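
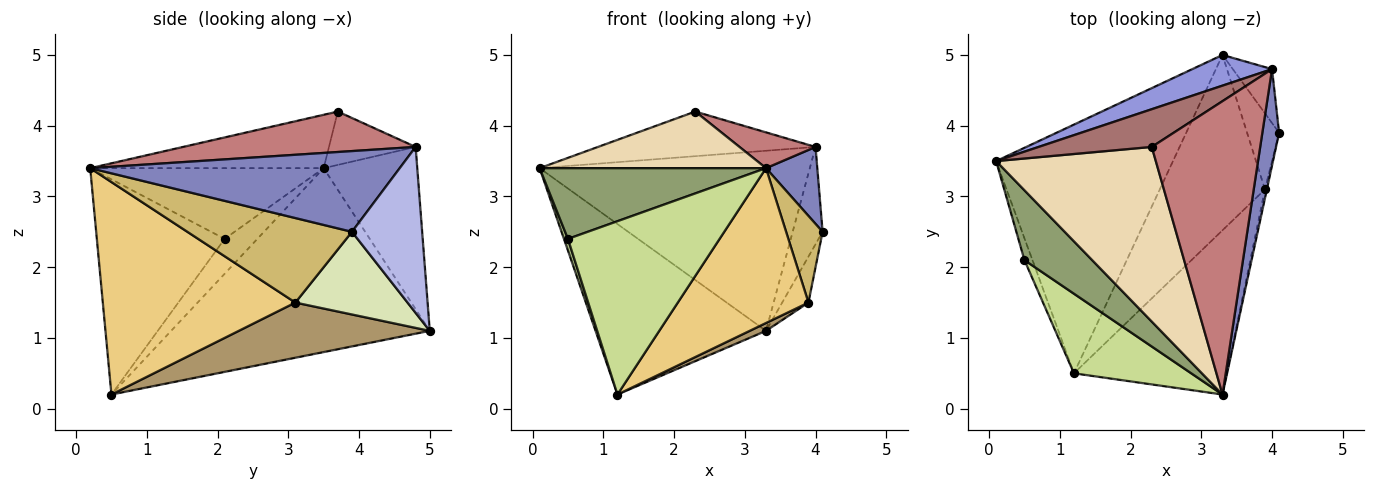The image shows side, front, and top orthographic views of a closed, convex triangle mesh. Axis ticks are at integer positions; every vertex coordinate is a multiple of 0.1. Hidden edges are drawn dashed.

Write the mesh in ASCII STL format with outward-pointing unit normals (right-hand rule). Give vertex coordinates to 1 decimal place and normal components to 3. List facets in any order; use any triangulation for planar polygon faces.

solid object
 facet normal -0.651 0.429 -0.626
  outer loop
   vertex 3.3 5.0 1.1
   vertex 1.2 0.5 0.2
   vertex 0.1 3.5 3.4
  endloop
 endfacet
 facet normal 0.966 -0.160 0.201
  outer loop
   vertex 4.0 4.8 3.7
   vertex 3.3 0.2 3.4
   vertex 4.1 3.9 2.5
  endloop
 endfacet
 facet normal -0.323 0.933 0.159
  outer loop
   vertex 4.0 4.8 3.7
   vertex 3.3 5.0 1.1
   vertex 0.1 3.5 3.4
  endloop
 endfacet
 facet normal 0.899 0.383 -0.213
  outer loop
   vertex 4.0 4.8 3.7
   vertex 4.1 3.9 2.5
   vertex 3.3 5.0 1.1
  endloop
 endfacet
 facet normal -0.592 -0.574 0.566
  outer loop
   vertex 0.5 2.1 2.4
   vertex 3.3 0.2 3.4
   vertex 0.1 3.5 3.4
  endloop
 endfacet
 facet normal -0.968 -0.118 -0.222
  outer loop
   vertex 0.5 2.1 2.4
   vertex 0.1 3.5 3.4
   vertex 1.2 0.5 0.2
  endloop
 endfacet
 facet normal -0.608 -0.722 0.331
  outer loop
   vertex 0.5 2.1 2.4
   vertex 1.2 0.5 0.2
   vertex 3.3 0.2 3.4
  endloop
 endfacet
 facet normal 0.911 0.213 -0.353
  outer loop
   vertex 3.9 3.1 1.5
   vertex 3.3 5.0 1.1
   vertex 4.1 3.9 2.5
  endloop
 endfacet
 facet normal 0.464 -0.040 -0.885
  outer loop
   vertex 3.9 3.1 1.5
   vertex 1.2 0.5 0.2
   vertex 3.3 5.0 1.1
  endloop
 endfacet
 facet normal 0.976 -0.216 -0.022
  outer loop
   vertex 3.9 3.1 1.5
   vertex 4.1 3.9 2.5
   vertex 3.3 0.2 3.4
  endloop
 endfacet
 facet normal 0.711 -0.482 -0.512
  outer loop
   vertex 3.9 3.1 1.5
   vertex 3.3 0.2 3.4
   vertex 1.2 0.5 0.2
  endloop
 endfacet
 facet normal -0.303 -0.294 0.907
  outer loop
   vertex 2.3 3.7 4.2
   vertex 0.1 3.5 3.4
   vertex 3.3 0.2 3.4
  endloop
 endfacet
 facet normal -0.291 0.731 0.618
  outer loop
   vertex 2.3 3.7 4.2
   vertex 4.0 4.8 3.7
   vertex 0.1 3.5 3.4
  endloop
 endfacet
 facet normal 0.347 -0.114 0.931
  outer loop
   vertex 2.3 3.7 4.2
   vertex 3.3 0.2 3.4
   vertex 4.0 4.8 3.7
  endloop
 endfacet
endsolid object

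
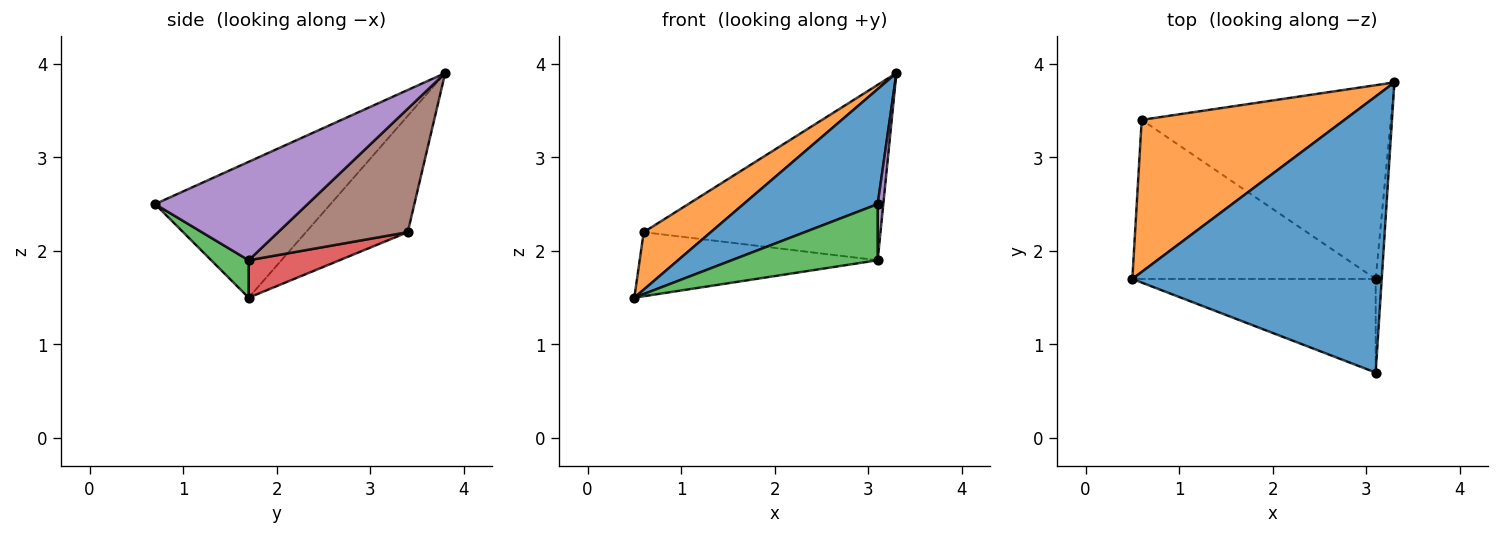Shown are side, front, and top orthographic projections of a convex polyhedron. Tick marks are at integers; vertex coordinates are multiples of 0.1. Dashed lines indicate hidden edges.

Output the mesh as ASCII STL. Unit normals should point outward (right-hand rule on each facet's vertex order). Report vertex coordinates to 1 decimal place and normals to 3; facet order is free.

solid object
 facet normal -0.449 -0.343 0.825
  outer loop
   vertex 3.1 0.7 2.5
   vertex 3.3 3.8 3.9
   vertex 0.5 1.7 1.5
  endloop
 endfacet
 facet normal -0.473 -0.312 0.824
  outer loop
   vertex 0.6 3.4 2.2
   vertex 0.5 1.7 1.5
   vertex 3.3 3.8 3.9
  endloop
 endfacet
 facet normal 0.131 -0.510 -0.850
  outer loop
   vertex 3.1 1.7 1.9
   vertex 3.1 0.7 2.5
   vertex 0.5 1.7 1.5
  endloop
 endfacet
 facet normal 0.141 0.370 -0.918
  outer loop
   vertex 3.1 1.7 1.9
   vertex 0.5 1.7 1.5
   vertex 0.6 3.4 2.2
  endloop
 endfacet
 facet normal 0.997 -0.037 -0.061
  outer loop
   vertex 3.1 1.7 1.9
   vertex 3.3 3.8 3.9
   vertex 3.1 0.7 2.5
  endloop
 endfacet
 facet normal 0.345 0.630 -0.696
  outer loop
   vertex 3.1 1.7 1.9
   vertex 0.6 3.4 2.2
   vertex 3.3 3.8 3.9
  endloop
 endfacet
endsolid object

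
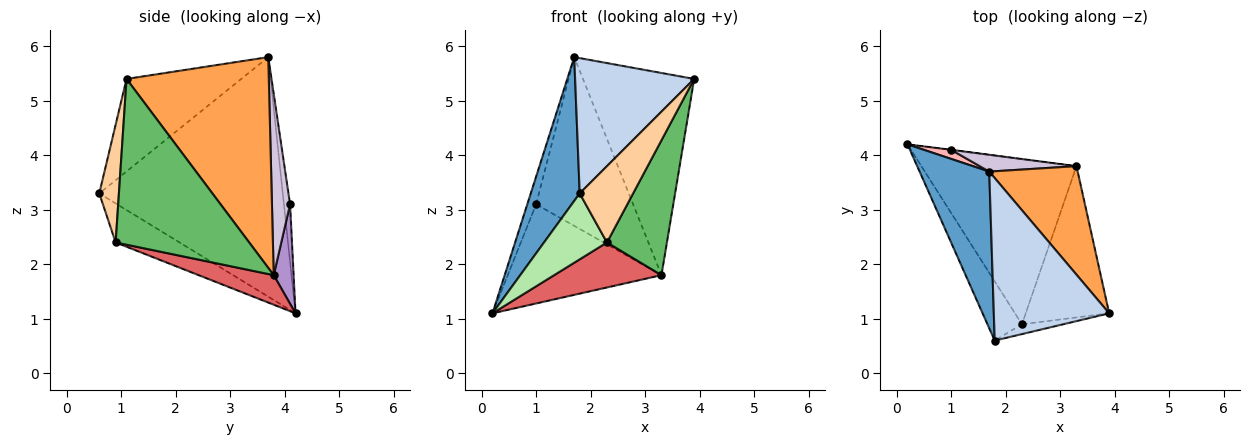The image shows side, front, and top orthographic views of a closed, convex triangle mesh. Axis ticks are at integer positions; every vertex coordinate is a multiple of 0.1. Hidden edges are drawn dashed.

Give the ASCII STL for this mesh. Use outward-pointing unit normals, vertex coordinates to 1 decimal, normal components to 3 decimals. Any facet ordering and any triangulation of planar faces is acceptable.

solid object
 facet normal -0.930 -0.248 0.270
  outer loop
   vertex 1.7 3.7 5.8
   vertex 0.2 4.2 1.1
   vertex 1.8 0.6 3.3
  endloop
 endfacet
 facet normal -0.525 -0.545 0.654
  outer loop
   vertex 1.7 3.7 5.8
   vertex 1.8 0.6 3.3
   vertex 3.9 1.1 5.4
  endloop
 endfacet
 facet normal 0.748 0.585 0.314
  outer loop
   vertex 3.3 3.8 1.8
   vertex 1.7 3.7 5.8
   vertex 3.9 1.1 5.4
  endloop
 endfacet
 facet normal 0.342 -0.932 -0.120
  outer loop
   vertex 2.3 0.9 2.4
   vertex 3.9 1.1 5.4
   vertex 1.8 0.6 3.3
  endloop
 endfacet
 facet normal 0.829 -0.372 -0.417
  outer loop
   vertex 2.3 0.9 2.4
   vertex 3.3 3.8 1.8
   vertex 3.9 1.1 5.4
  endloop
 endfacet
 facet normal -0.603 -0.594 -0.533
  outer loop
   vertex 2.3 0.9 2.4
   vertex 1.8 0.6 3.3
   vertex 0.2 4.2 1.1
  endloop
 endfacet
 facet normal 0.181 -0.259 -0.949
  outer loop
   vertex 2.3 0.9 2.4
   vertex 0.2 4.2 1.1
   vertex 3.3 3.8 1.8
  endloop
 endfacet
 facet normal -0.552 0.792 0.261
  outer loop
   vertex 1.0 4.1 3.1
   vertex 0.2 4.2 1.1
   vertex 1.7 3.7 5.8
  endloop
 endfacet
 facet normal 0.128 0.992 -0.002
  outer loop
   vertex 1.0 4.1 3.1
   vertex 3.3 3.8 1.8
   vertex 0.2 4.2 1.1
  endloop
 endfacet
 facet normal 0.183 0.978 0.098
  outer loop
   vertex 1.0 4.1 3.1
   vertex 1.7 3.7 5.8
   vertex 3.3 3.8 1.8
  endloop
 endfacet
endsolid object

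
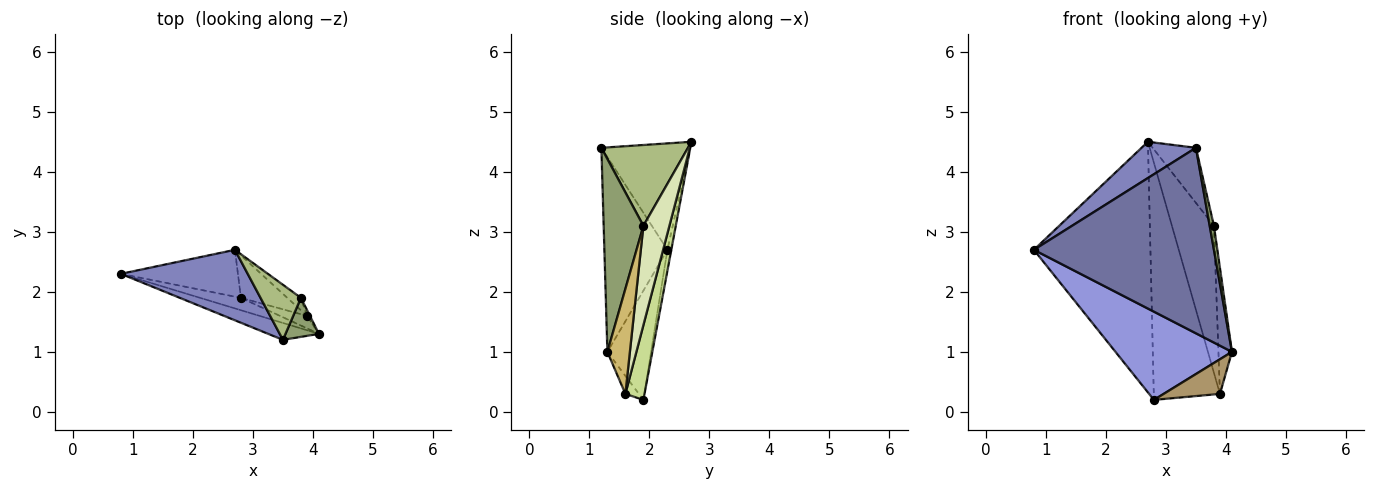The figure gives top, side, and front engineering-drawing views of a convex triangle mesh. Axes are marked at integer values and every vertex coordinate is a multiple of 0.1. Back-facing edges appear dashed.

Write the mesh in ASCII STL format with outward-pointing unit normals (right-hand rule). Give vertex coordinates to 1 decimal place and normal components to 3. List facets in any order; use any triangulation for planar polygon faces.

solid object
 facet normal -0.329 -0.940 -0.086
  outer loop
   vertex 3.5 1.2 4.4
   vertex 0.8 2.3 2.7
   vertex 4.1 1.3 1.0
  endloop
 endfacet
 facet normal -0.598 -0.366 0.713
  outer loop
   vertex 3.5 1.2 4.4
   vertex 2.7 2.7 4.5
   vertex 0.8 2.3 2.7
  endloop
 endfacet
 facet normal -0.348 -0.928 -0.130
  outer loop
   vertex 2.8 1.9 0.2
   vertex 4.1 1.3 1.0
   vertex 0.8 2.3 2.7
  endloop
 endfacet
 facet normal -0.033 0.982 -0.184
  outer loop
   vertex 2.8 1.9 0.2
   vertex 0.8 2.3 2.7
   vertex 2.7 2.7 4.5
  endloop
 endfacet
 facet normal 0.980 -0.105 0.170
  outer loop
   vertex 3.8 1.9 3.1
   vertex 3.5 1.2 4.4
   vertex 4.1 1.3 1.0
  endloop
 endfacet
 facet normal 0.816 0.408 0.408
  outer loop
   vertex 3.8 1.9 3.1
   vertex 2.7 2.7 4.5
   vertex 3.5 1.2 4.4
  endloop
 endfacet
 facet normal 0.274 0.947 -0.170
  outer loop
   vertex 3.9 1.6 0.3
   vertex 2.8 1.9 0.2
   vertex 2.7 2.7 4.5
  endloop
 endfacet
 facet normal 0.525 0.848 -0.072
  outer loop
   vertex 3.9 1.6 0.3
   vertex 2.7 2.7 4.5
   vertex 3.8 1.9 3.1
  endloop
 endfacet
 facet normal -0.220 -0.918 -0.330
  outer loop
   vertex 3.9 1.6 0.3
   vertex 4.1 1.3 1.0
   vertex 2.8 1.9 0.2
  endloop
 endfacet
 facet normal 0.857 0.514 -0.024
  outer loop
   vertex 3.9 1.6 0.3
   vertex 3.8 1.9 3.1
   vertex 4.1 1.3 1.0
  endloop
 endfacet
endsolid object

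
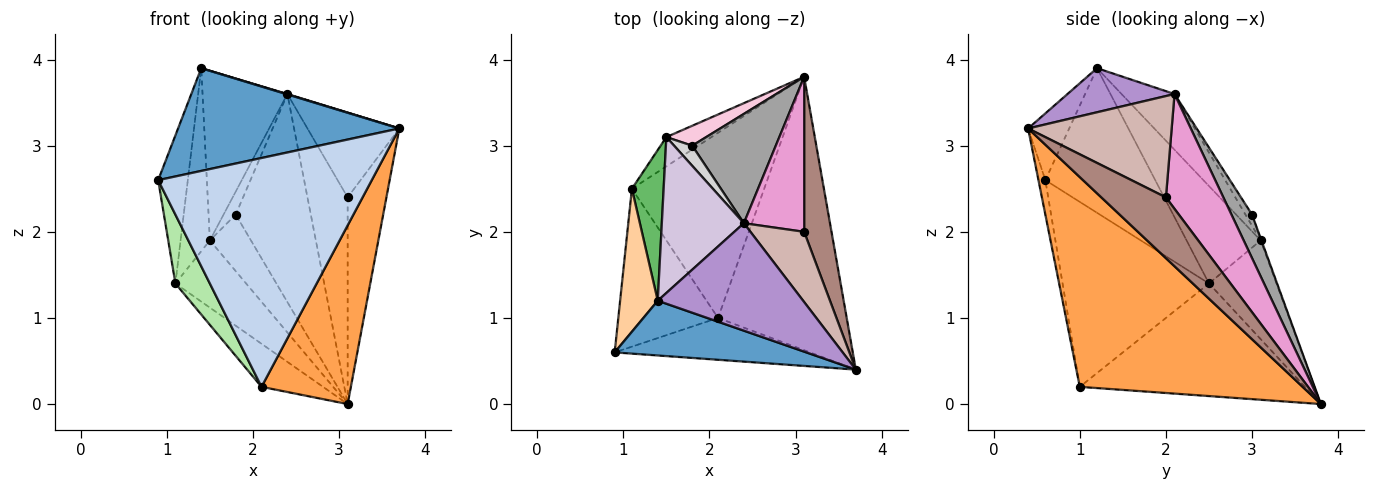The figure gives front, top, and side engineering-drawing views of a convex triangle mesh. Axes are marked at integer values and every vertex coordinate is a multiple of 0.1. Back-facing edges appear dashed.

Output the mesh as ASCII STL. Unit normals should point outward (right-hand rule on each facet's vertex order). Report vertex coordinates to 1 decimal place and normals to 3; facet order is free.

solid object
 facet normal -0.162 -0.871 0.464
  outer loop
   vertex 1.4 1.2 3.9
   vertex 0.9 0.6 2.6
   vertex 3.7 0.4 3.2
  endloop
 endfacet
 facet normal -0.032 -0.983 -0.180
  outer loop
   vertex 2.1 1.0 0.2
   vertex 3.7 0.4 3.2
   vertex 0.9 0.6 2.6
  endloop
 endfacet
 facet normal 0.807 -0.323 -0.495
  outer loop
   vertex 2.1 1.0 0.2
   vertex 3.1 3.8 0.0
   vertex 3.7 0.4 3.2
  endloop
 endfacet
 facet normal -0.936 0.252 0.244
  outer loop
   vertex 1.1 2.5 1.4
   vertex 0.9 0.6 2.6
   vertex 1.4 1.2 3.9
  endloop
 endfacet
 facet normal -0.890 0.352 0.290
  outer loop
   vertex 1.1 2.5 1.4
   vertex 1.4 1.2 3.9
   vertex 1.5 3.1 1.9
  endloop
 endfacet
 facet normal -0.862 -0.203 -0.465
  outer loop
   vertex 1.1 2.5 1.4
   vertex 2.1 1.0 0.2
   vertex 0.9 0.6 2.6
  endloop
 endfacet
 facet normal -0.638 0.174 -0.750
  outer loop
   vertex 1.1 2.5 1.4
   vertex 3.1 3.8 0.0
   vertex 2.1 1.0 0.2
  endloop
 endfacet
 facet normal -0.659 0.690 -0.301
  outer loop
   vertex 1.1 2.5 1.4
   vertex 1.5 3.1 1.9
   vertex 3.1 3.8 0.0
  endloop
 endfacet
 facet normal 0.290 -0.003 0.957
  outer loop
   vertex 2.4 2.1 3.6
   vertex 1.4 1.2 3.9
   vertex 3.7 0.4 3.2
  endloop
 endfacet
 facet normal -0.418 0.669 0.615
  outer loop
   vertex 2.4 2.1 3.6
   vertex 1.5 3.1 1.9
   vertex 1.4 1.2 3.9
  endloop
 endfacet
 facet normal 0.800 0.480 0.360
  outer loop
   vertex 3.1 2.0 2.4
   vertex 3.7 0.4 3.2
   vertex 3.1 3.8 0.0
  endloop
 endfacet
 facet normal 0.769 0.492 0.408
  outer loop
   vertex 3.1 2.0 2.4
   vertex 2.4 2.1 3.6
   vertex 3.7 0.4 3.2
  endloop
 endfacet
 facet normal 0.753 0.527 0.395
  outer loop
   vertex 3.1 2.0 2.4
   vertex 3.1 3.8 0.0
   vertex 2.4 2.1 3.6
  endloop
 endfacet
 facet normal -0.018 0.943 0.332
  outer loop
   vertex 1.8 3.0 2.2
   vertex 3.1 3.8 0.0
   vertex 1.5 3.1 1.9
  endloop
 endfacet
 facet normal 0.236 0.860 0.452
  outer loop
   vertex 1.8 3.0 2.2
   vertex 2.4 2.1 3.6
   vertex 3.1 3.8 0.0
  endloop
 endfacet
 facet normal -0.377 0.697 0.610
  outer loop
   vertex 1.8 3.0 2.2
   vertex 1.5 3.1 1.9
   vertex 2.4 2.1 3.6
  endloop
 endfacet
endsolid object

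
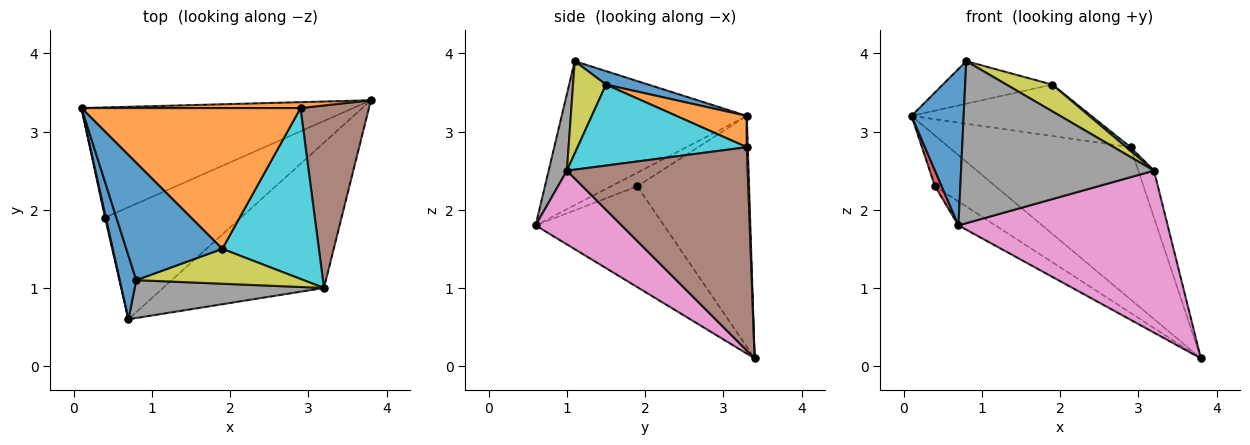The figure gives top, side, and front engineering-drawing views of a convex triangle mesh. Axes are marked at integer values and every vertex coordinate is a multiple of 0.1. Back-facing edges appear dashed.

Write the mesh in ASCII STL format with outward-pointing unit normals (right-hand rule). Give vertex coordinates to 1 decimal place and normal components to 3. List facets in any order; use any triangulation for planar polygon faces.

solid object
 facet normal -0.957 -0.270 0.110
  outer loop
   vertex 0.8 1.1 3.9
   vertex 0.1 3.3 3.2
   vertex 0.7 0.6 1.8
  endloop
 endfacet
 facet normal 0.006 0.999 0.039
  outer loop
   vertex 2.9 3.3 2.8
   vertex 3.8 3.4 0.1
   vertex 0.1 3.3 3.2
  endloop
 endfacet
 facet normal -0.611 0.331 -0.719
  outer loop
   vertex 0.4 1.9 2.3
   vertex 0.1 3.3 3.2
   vertex 3.8 3.4 0.1
  endloop
 endfacet
 facet normal -0.967 -0.247 0.062
  outer loop
   vertex 0.4 1.9 2.3
   vertex 0.7 0.6 1.8
   vertex 0.1 3.3 3.2
  endloop
 endfacet
 facet normal -0.587 0.169 -0.792
  outer loop
   vertex 0.4 1.9 2.3
   vertex 3.8 3.4 0.1
   vertex 0.7 0.6 1.8
  endloop
 endfacet
 facet normal 0.945 0.082 0.318
  outer loop
   vertex 3.2 1.0 2.5
   vertex 3.8 3.4 0.1
   vertex 2.9 3.3 2.8
  endloop
 endfacet
 facet normal 0.293 -0.712 -0.639
  outer loop
   vertex 3.2 1.0 2.5
   vertex 0.7 0.6 1.8
   vertex 3.8 3.4 0.1
  endloop
 endfacet
 facet normal 0.092 -0.970 0.227
  outer loop
   vertex 3.2 1.0 2.5
   vertex 0.8 1.1 3.9
   vertex 0.7 0.6 1.8
  endloop
 endfacet
 facet normal 0.401 -0.557 0.727
  outer loop
   vertex 1.9 1.5 3.6
   vertex 0.8 1.1 3.9
   vertex 3.2 1.0 2.5
  endloop
 endfacet
 facet normal 0.642 -0.016 0.766
  outer loop
   vertex 1.9 1.5 3.6
   vertex 3.2 1.0 2.5
   vertex 2.9 3.3 2.8
  endloop
 endfacet
 facet normal 0.131 0.338 0.932
  outer loop
   vertex 1.9 1.5 3.6
   vertex 0.1 3.3 3.2
   vertex 0.8 1.1 3.9
  endloop
 endfacet
 facet normal 0.133 0.340 0.931
  outer loop
   vertex 1.9 1.5 3.6
   vertex 2.9 3.3 2.8
   vertex 0.1 3.3 3.2
  endloop
 endfacet
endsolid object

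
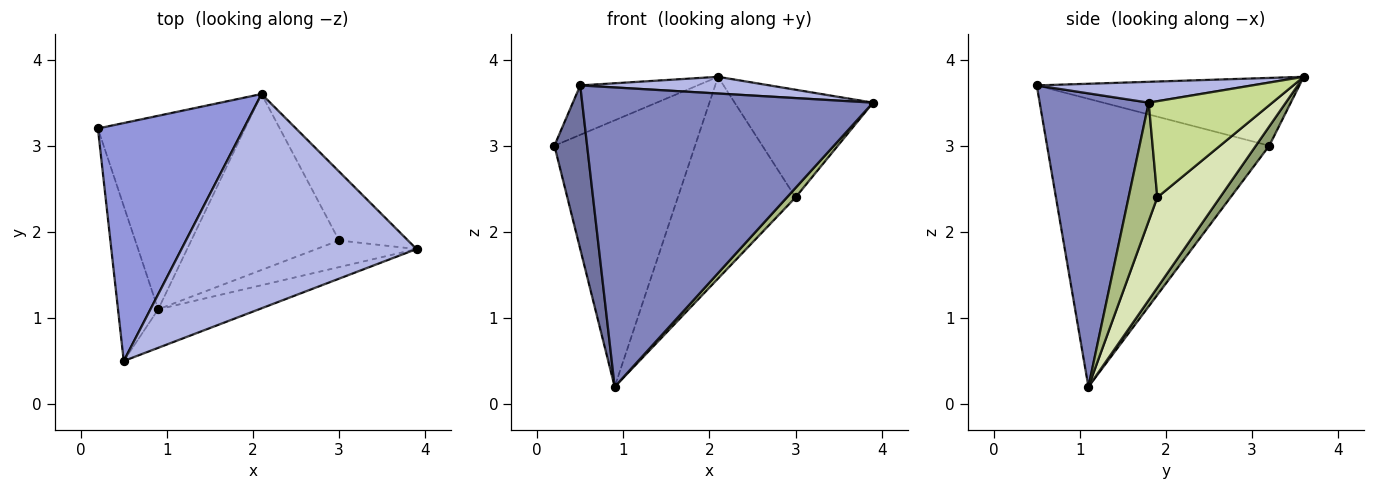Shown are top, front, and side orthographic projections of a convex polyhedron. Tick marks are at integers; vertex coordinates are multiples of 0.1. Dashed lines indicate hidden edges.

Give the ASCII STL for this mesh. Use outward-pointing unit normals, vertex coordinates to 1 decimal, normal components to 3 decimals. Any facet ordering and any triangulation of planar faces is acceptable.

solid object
 facet normal -0.980 -0.144 -0.137
  outer loop
   vertex 0.9 1.1 0.2
   vertex 0.5 0.5 3.7
   vertex 0.2 3.2 3.0
  endloop
 endfacet
 facet normal 0.348 -0.930 -0.120
  outer loop
   vertex 0.9 1.1 0.2
   vertex 3.9 1.8 3.5
   vertex 0.5 0.5 3.7
  endloop
 endfacet
 facet normal -0.414 0.185 0.891
  outer loop
   vertex 2.1 3.6 3.8
   vertex 0.2 3.2 3.0
   vertex 0.5 0.5 3.7
  endloop
 endfacet
 facet normal 0.088 -0.077 0.993
  outer loop
   vertex 2.1 3.6 3.8
   vertex 0.5 0.5 3.7
   vertex 3.9 1.8 3.5
  endloop
 endfacet
 facet normal 0.077 0.807 -0.586
  outer loop
   vertex 2.1 3.6 3.8
   vertex 0.9 1.1 0.2
   vertex 0.2 3.2 3.0
  endloop
 endfacet
 facet normal 0.744 -0.223 -0.629
  outer loop
   vertex 3.0 1.9 2.4
   vertex 3.9 1.8 3.5
   vertex 0.9 1.1 0.2
  endloop
 endfacet
 facet normal 0.601 0.673 -0.431
  outer loop
   vertex 3.0 1.9 2.4
   vertex 2.1 3.6 3.8
   vertex 3.9 1.8 3.5
  endloop
 endfacet
 facet normal 0.372 0.699 -0.610
  outer loop
   vertex 3.0 1.9 2.4
   vertex 0.9 1.1 0.2
   vertex 2.1 3.6 3.8
  endloop
 endfacet
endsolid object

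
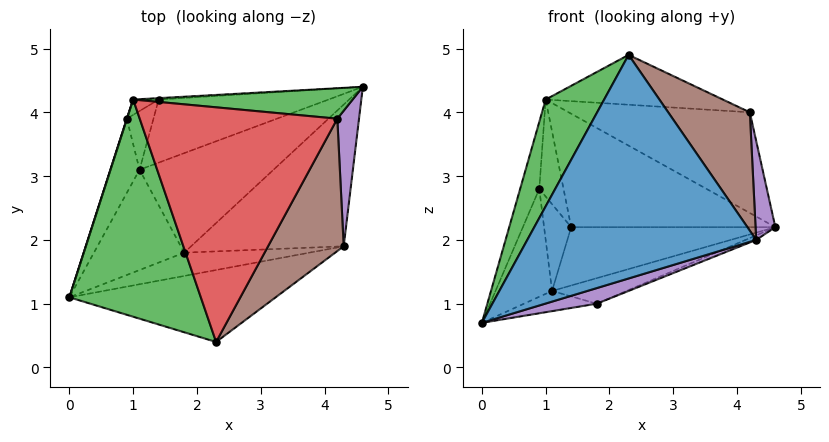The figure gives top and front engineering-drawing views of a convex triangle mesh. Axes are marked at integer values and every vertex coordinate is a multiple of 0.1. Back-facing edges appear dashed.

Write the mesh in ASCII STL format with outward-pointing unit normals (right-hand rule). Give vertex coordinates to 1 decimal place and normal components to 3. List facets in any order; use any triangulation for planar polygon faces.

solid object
 facet normal 0.260 -0.919 -0.296
  outer loop
   vertex 4.3 1.9 2.0
   vertex 2.3 0.4 4.9
   vertex 0.0 1.1 0.7
  endloop
 endfacet
 facet normal -0.042 0.678 -0.733
  outer loop
   vertex 1.1 3.1 1.2
   vertex 1.4 4.2 2.2
   vertex 4.6 4.4 2.2
  endloop
 endfacet
 facet normal -0.871 -0.217 0.441
  outer loop
   vertex 1.0 4.2 4.2
   vertex 0.0 1.1 0.7
   vertex 2.3 0.4 4.9
  endloop
 endfacet
 facet normal -0.062 0.998 -0.012
  outer loop
   vertex 1.0 4.2 4.2
   vertex 4.6 4.4 2.2
   vertex 1.4 4.2 2.2
  endloop
 endfacet
 facet normal 0.334 -0.524 -0.783
  outer loop
   vertex 1.8 1.8 1.0
   vertex 4.3 1.9 2.0
   vertex 0.0 1.1 0.7
  endloop
 endfacet
 facet normal 0.370 0.030 -0.928
  outer loop
   vertex 1.8 1.8 1.0
   vertex 4.6 4.4 2.2
   vertex 4.3 1.9 2.0
  endloop
 endfacet
 facet normal 0.086 0.197 -0.977
  outer loop
   vertex 1.8 1.8 1.0
   vertex 0.0 1.1 0.7
   vertex 1.1 3.1 1.2
  endloop
 endfacet
 facet normal 0.181 0.244 -0.953
  outer loop
   vertex 1.8 1.8 1.0
   vertex 1.1 3.1 1.2
   vertex 4.6 4.4 2.2
  endloop
 endfacet
 facet normal -0.953 0.304 0.003
  outer loop
   vertex 0.9 3.9 2.8
   vertex 0.0 1.1 0.7
   vertex 1.0 4.2 4.2
  endloop
 endfacet
 facet normal -0.615 0.779 -0.123
  outer loop
   vertex 0.9 3.9 2.8
   vertex 1.0 4.2 4.2
   vertex 1.4 4.2 2.2
  endloop
 endfacet
 facet normal -0.778 0.517 -0.356
  outer loop
   vertex 0.9 3.9 2.8
   vertex 1.1 3.1 1.2
   vertex 0.0 1.1 0.7
  endloop
 endfacet
 facet normal -0.760 0.538 -0.364
  outer loop
   vertex 0.9 3.9 2.8
   vertex 1.4 4.2 2.2
   vertex 1.1 3.1 1.2
  endloop
 endfacet
 facet normal 0.107 0.952 0.288
  outer loop
   vertex 4.2 3.9 4.0
   vertex 4.6 4.4 2.2
   vertex 1.0 4.2 4.2
  endloop
 endfacet
 facet normal 0.080 0.207 0.975
  outer loop
   vertex 4.2 3.9 4.0
   vertex 1.0 4.2 4.2
   vertex 2.3 0.4 4.9
  endloop
 endfacet
 facet normal 0.975 -0.131 0.180
  outer loop
   vertex 4.2 3.9 4.0
   vertex 4.3 1.9 2.0
   vertex 4.6 4.4 2.2
  endloop
 endfacet
 facet normal 0.845 -0.356 0.399
  outer loop
   vertex 4.2 3.9 4.0
   vertex 2.3 0.4 4.9
   vertex 4.3 1.9 2.0
  endloop
 endfacet
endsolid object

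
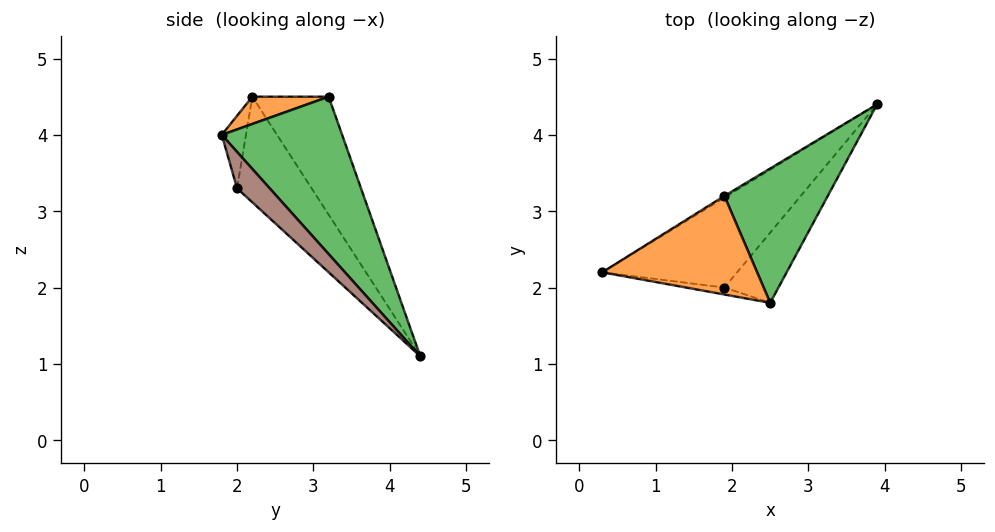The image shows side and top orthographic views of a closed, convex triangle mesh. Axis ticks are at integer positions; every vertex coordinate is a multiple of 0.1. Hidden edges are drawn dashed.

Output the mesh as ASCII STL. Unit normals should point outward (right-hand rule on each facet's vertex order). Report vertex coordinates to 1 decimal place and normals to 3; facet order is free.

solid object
 facet normal -0.530 0.848 -0.012
  outer loop
   vertex 1.9 3.2 4.5
   vertex 3.9 4.4 1.1
   vertex 0.3 2.2 4.5
  endloop
 endfacet
 facet normal 0.167 -0.267 0.949
  outer loop
   vertex 1.9 3.2 4.5
   vertex 0.3 2.2 4.5
   vertex 2.5 1.8 4.0
  endloop
 endfacet
 facet normal 0.825 0.160 0.542
  outer loop
   vertex 1.9 3.2 4.5
   vertex 2.5 1.8 4.0
   vertex 3.9 4.4 1.1
  endloop
 endfacet
 facet normal -0.604 -0.204 -0.771
  outer loop
   vertex 1.9 2.0 3.3
   vertex 0.3 2.2 4.5
   vertex 3.9 4.4 1.1
  endloop
 endfacet
 facet normal -0.201 -0.974 -0.106
  outer loop
   vertex 1.9 2.0 3.3
   vertex 2.5 1.8 4.0
   vertex 0.3 2.2 4.5
  endloop
 endfacet
 facet normal 0.353 -0.775 -0.524
  outer loop
   vertex 1.9 2.0 3.3
   vertex 3.9 4.4 1.1
   vertex 2.5 1.8 4.0
  endloop
 endfacet
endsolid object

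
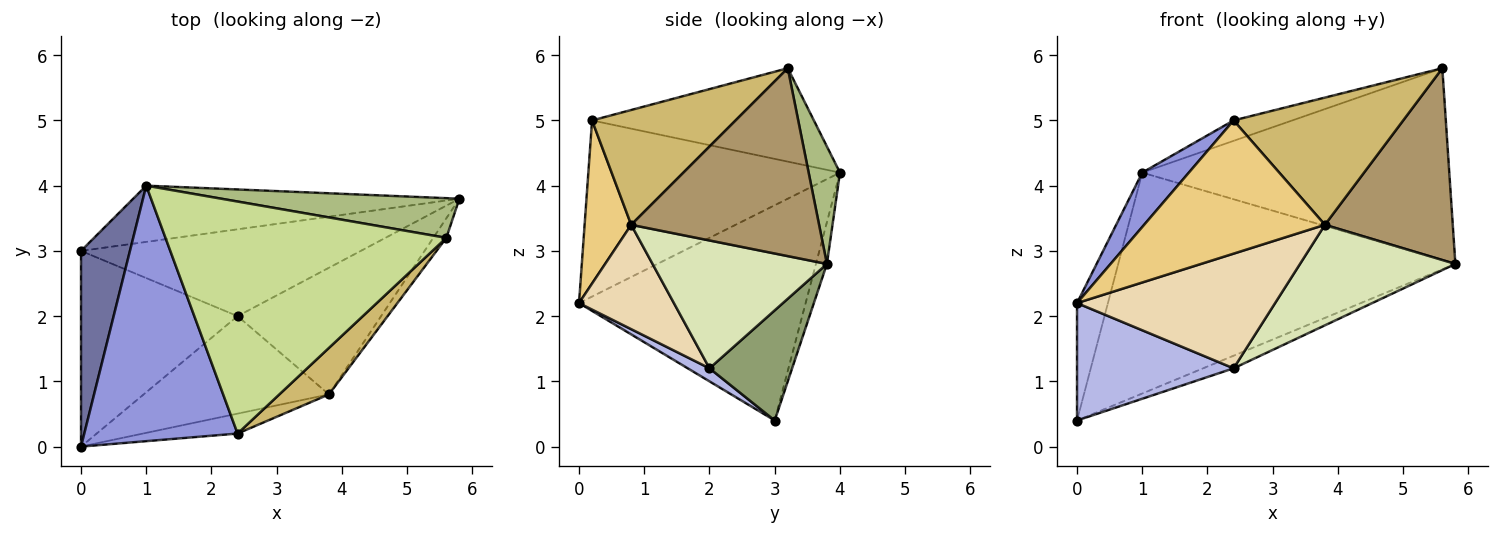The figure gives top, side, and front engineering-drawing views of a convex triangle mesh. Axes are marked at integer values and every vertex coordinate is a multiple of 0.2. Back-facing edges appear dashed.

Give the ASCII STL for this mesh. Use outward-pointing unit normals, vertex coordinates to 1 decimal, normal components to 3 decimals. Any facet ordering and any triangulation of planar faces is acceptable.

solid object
 facet normal -0.967 0.132 0.220
  outer loop
   vertex 0.0 3.0 0.4
   vertex 0.0 0.0 2.2
   vertex 1.0 4.0 4.2
  endloop
 endfacet
 facet normal -0.032 0.969 -0.247
  outer loop
   vertex 0.0 3.0 0.4
   vertex 1.0 4.0 4.2
   vertex 5.8 3.8 2.8
  endloop
 endfacet
 facet normal -0.747 -0.138 0.650
  outer loop
   vertex 2.4 0.2 5.0
   vertex 1.0 4.0 4.2
   vertex 0.0 0.0 2.2
  endloop
 endfacet
 facet normal 0.071 -0.513 -0.855
  outer loop
   vertex 2.4 2.0 1.2
   vertex 0.0 0.0 2.2
   vertex 0.0 3.0 0.4
  endloop
 endfacet
 facet normal 0.363 0.134 -0.922
  outer loop
   vertex 2.4 2.0 1.2
   vertex 0.0 3.0 0.4
   vertex 5.8 3.8 2.8
  endloop
 endfacet
 facet normal 0.099 0.974 0.202
  outer loop
   vertex 5.6 3.2 5.8
   vertex 5.8 3.8 2.8
   vertex 1.0 4.0 4.2
  endloop
 endfacet
 facet normal -0.314 0.083 0.946
  outer loop
   vertex 5.6 3.2 5.8
   vertex 1.0 4.0 4.2
   vertex 2.4 0.2 5.0
  endloop
 endfacet
 facet normal 0.572 -0.510 -0.642
  outer loop
   vertex 3.8 0.8 3.4
   vertex 2.4 2.0 1.2
   vertex 5.8 3.8 2.8
  endloop
 endfacet
 facet normal 0.825 -0.562 -0.057
  outer loop
   vertex 3.8 0.8 3.4
   vertex 5.8 3.8 2.8
   vertex 5.6 3.2 5.8
  endloop
 endfacet
 facet normal 0.622 -0.735 0.269
  outer loop
   vertex 3.8 0.8 3.4
   vertex 5.6 3.2 5.8
   vertex 2.4 0.2 5.0
  endloop
 endfacet
 facet normal 0.247 -0.958 -0.143
  outer loop
   vertex 3.8 0.8 3.4
   vertex 2.4 0.2 5.0
   vertex 0.0 0.0 2.2
  endloop
 endfacet
 facet normal 0.343 -0.716 -0.609
  outer loop
   vertex 3.8 0.8 3.4
   vertex 0.0 0.0 2.2
   vertex 2.4 2.0 1.2
  endloop
 endfacet
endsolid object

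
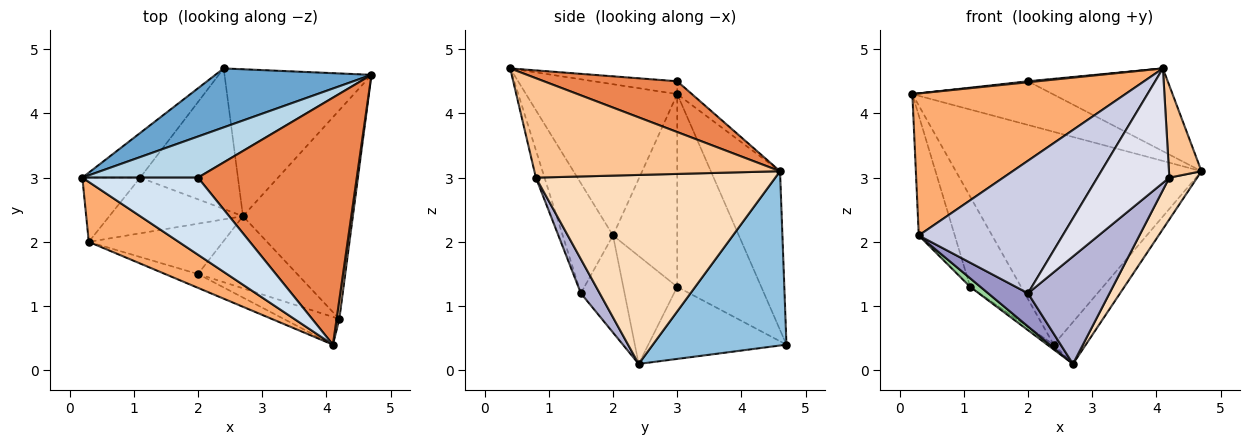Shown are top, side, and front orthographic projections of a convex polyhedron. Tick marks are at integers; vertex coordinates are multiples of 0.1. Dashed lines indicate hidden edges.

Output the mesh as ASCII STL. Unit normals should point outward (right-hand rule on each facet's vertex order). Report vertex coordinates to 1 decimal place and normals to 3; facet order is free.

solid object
 facet normal -0.262 0.930 0.258
  outer loop
   vertex 2.4 4.7 0.4
   vertex 0.2 3.0 4.3
   vertex 4.7 4.6 3.1
  endloop
 endfacet
 facet normal 0.752 0.181 -0.634
  outer loop
   vertex 2.4 4.7 0.4
   vertex 4.7 4.6 3.1
   vertex 2.7 2.4 0.1
  endloop
 endfacet
 facet normal -0.076 0.726 0.683
  outer loop
   vertex 2.0 3.0 4.5
   vertex 4.7 4.6 3.1
   vertex 0.2 3.0 4.3
  endloop
 endfacet
 facet normal -0.110 -0.013 0.994
  outer loop
   vertex 2.0 3.0 4.5
   vertex 0.2 3.0 4.3
   vertex 4.1 0.4 4.7
  endloop
 endfacet
 facet normal 0.290 0.304 0.907
  outer loop
   vertex 2.0 3.0 4.5
   vertex 4.1 0.4 4.7
   vertex 4.7 4.6 3.1
  endloop
 endfacet
 facet normal -0.547 -0.771 0.326
  outer loop
   vertex 0.3 2.0 2.1
   vertex 4.1 0.4 4.7
   vertex 0.2 3.0 4.3
  endloop
 endfacet
 facet normal 0.991 -0.131 0.027
  outer loop
   vertex 4.2 0.8 3.0
   vertex 4.7 4.6 3.1
   vertex 4.1 0.4 4.7
  endloop
 endfacet
 facet normal 0.860 -0.100 -0.500
  outer loop
   vertex 4.2 0.8 3.0
   vertex 2.7 2.4 0.1
   vertex 4.7 4.6 3.1
  endloop
 endfacet
 facet normal -0.593 0.028 -0.805
  outer loop
   vertex 1.1 3.0 1.3
   vertex 2.4 4.7 0.4
   vertex 2.7 2.4 0.1
  endloop
 endfacet
 facet normal -0.624 -0.119 -0.772
  outer loop
   vertex 1.1 3.0 1.3
   vertex 2.7 2.4 0.1
   vertex 0.3 2.0 2.1
  endloop
 endfacet
 facet normal -0.828 0.502 -0.249
  outer loop
   vertex 1.1 3.0 1.3
   vertex 0.2 3.0 4.3
   vertex 2.4 4.7 0.4
  endloop
 endfacet
 facet normal -0.844 0.473 -0.253
  outer loop
   vertex 1.1 3.0 1.3
   vertex 0.3 2.0 2.1
   vertex 0.2 3.0 4.3
  endloop
 endfacet
 facet normal -0.517 -0.471 -0.715
  outer loop
   vertex 2.0 1.5 1.2
   vertex 0.3 2.0 2.1
   vertex 2.7 2.4 0.1
  endloop
 endfacet
 facet normal 0.188 -0.815 -0.547
  outer loop
   vertex 2.0 1.5 1.2
   vertex 2.7 2.4 0.1
   vertex 4.2 0.8 3.0
  endloop
 endfacet
 facet normal -0.328 -0.939 -0.098
  outer loop
   vertex 2.0 1.5 1.2
   vertex 4.1 0.4 4.7
   vertex 0.3 2.0 2.1
  endloop
 endfacet
 facet normal -0.116 -0.965 -0.234
  outer loop
   vertex 2.0 1.5 1.2
   vertex 4.2 0.8 3.0
   vertex 4.1 0.4 4.7
  endloop
 endfacet
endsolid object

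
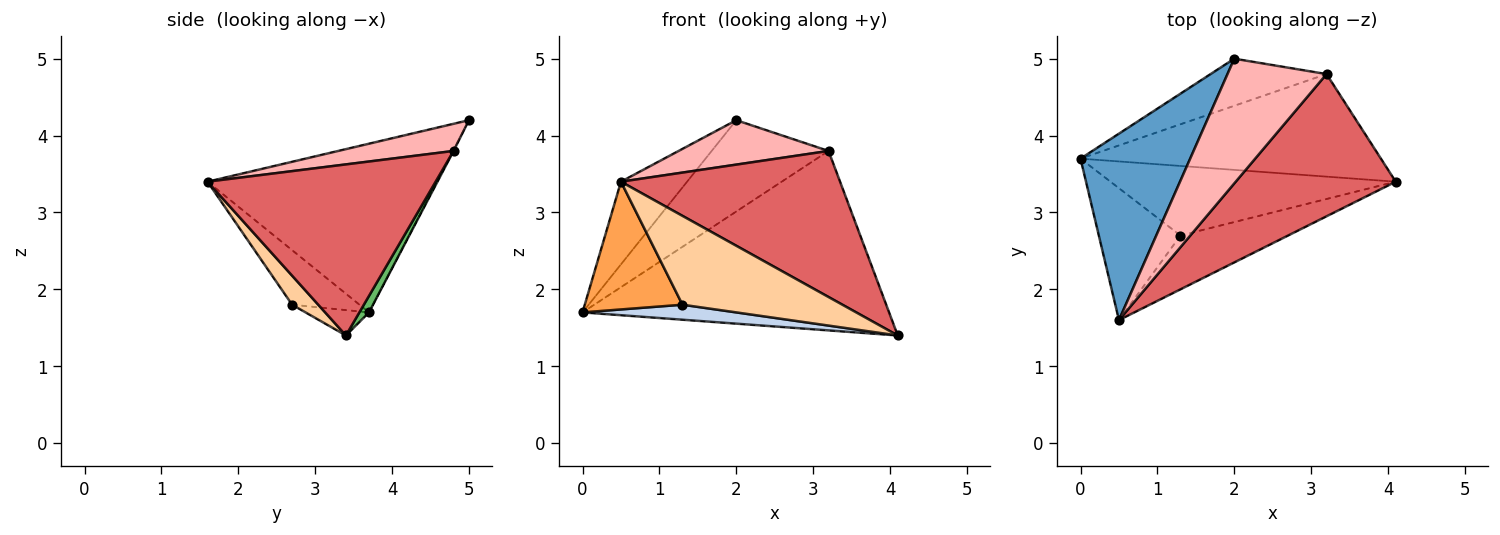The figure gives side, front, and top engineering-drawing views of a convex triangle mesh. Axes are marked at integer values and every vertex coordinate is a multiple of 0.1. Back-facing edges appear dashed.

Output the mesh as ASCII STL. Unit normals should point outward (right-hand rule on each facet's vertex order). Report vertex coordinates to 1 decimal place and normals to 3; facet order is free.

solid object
 facet normal -0.815 0.235 0.530
  outer loop
   vertex 2.0 5.0 4.2
   vertex 0.0 3.7 1.7
   vertex 0.5 1.6 3.4
  endloop
 endfacet
 facet normal -0.087 -0.210 -0.974
  outer loop
   vertex 1.3 2.7 1.8
   vertex 0.0 3.7 1.7
   vertex 4.1 3.4 1.4
  endloop
 endfacet
 facet normal -0.433 -0.627 -0.648
  outer loop
   vertex 1.3 2.7 1.8
   vertex 0.5 1.6 3.4
   vertex 0.0 3.7 1.7
  endloop
 endfacet
 facet normal 0.138 -0.847 -0.513
  outer loop
   vertex 1.3 2.7 1.8
   vertex 4.1 3.4 1.4
   vertex 0.5 1.6 3.4
  endloop
 endfacet
 facet normal 0.027 0.868 -0.496
  outer loop
   vertex 3.2 4.8 3.8
   vertex 4.1 3.4 1.4
   vertex 0.0 3.7 1.7
  endloop
 endfacet
 facet normal -0.005 0.889 -0.458
  outer loop
   vertex 3.2 4.8 3.8
   vertex 0.0 3.7 1.7
   vertex 2.0 5.0 4.2
  endloop
 endfacet
 facet normal 0.598 -0.574 0.559
  outer loop
   vertex 3.2 4.8 3.8
   vertex 0.5 1.6 3.4
   vertex 4.1 3.4 1.4
  endloop
 endfacet
 facet normal 0.250 -0.325 0.912
  outer loop
   vertex 3.2 4.8 3.8
   vertex 2.0 5.0 4.2
   vertex 0.5 1.6 3.4
  endloop
 endfacet
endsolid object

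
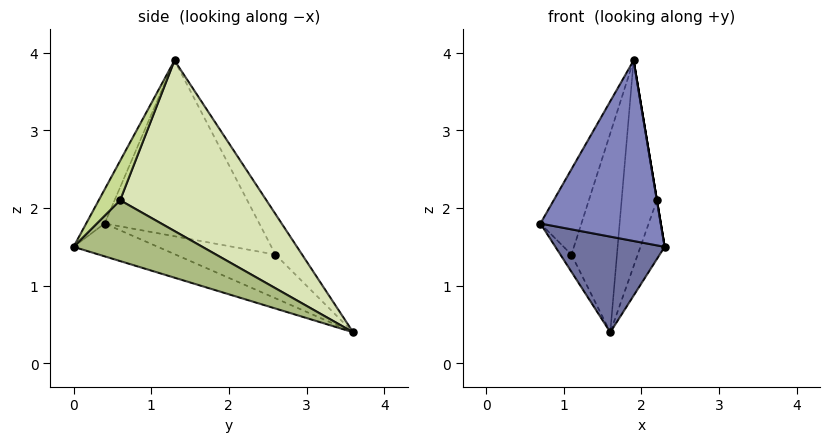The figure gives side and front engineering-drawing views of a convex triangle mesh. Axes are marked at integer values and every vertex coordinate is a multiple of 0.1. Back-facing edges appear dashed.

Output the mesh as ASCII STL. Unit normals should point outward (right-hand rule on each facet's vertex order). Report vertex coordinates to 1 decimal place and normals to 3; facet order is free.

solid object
 facet normal -0.253 -0.327 -0.911
  outer loop
   vertex 1.6 3.6 0.4
   vertex 2.3 0.0 1.5
   vertex 0.7 0.4 1.8
  endloop
 endfacet
 facet normal -0.135 -0.880 0.454
  outer loop
   vertex 1.9 1.3 3.9
   vertex 0.7 0.4 1.8
   vertex 2.3 0.0 1.5
  endloop
 endfacet
 facet normal -0.927 0.103 -0.361
  outer loop
   vertex 1.1 2.6 1.4
   vertex 1.6 3.6 0.4
   vertex 0.7 0.4 1.8
  endloop
 endfacet
 facet normal -0.884 0.234 0.405
  outer loop
   vertex 1.1 2.6 1.4
   vertex 0.7 0.4 1.8
   vertex 1.9 1.3 3.9
  endloop
 endfacet
 facet normal -0.431 0.737 0.521
  outer loop
   vertex 1.1 2.6 1.4
   vertex 1.9 1.3 3.9
   vertex 1.6 3.6 0.4
  endloop
 endfacet
 facet normal 0.983 0.185 -0.021
  outer loop
   vertex 2.2 0.6 2.1
   vertex 2.3 0.0 1.5
   vertex 1.6 3.6 0.4
  endloop
 endfacet
 facet normal 0.986 0.000 0.164
  outer loop
   vertex 2.2 0.6 2.1
   vertex 1.9 1.3 3.9
   vertex 2.3 0.0 1.5
  endloop
 endfacet
 facet normal 0.970 0.234 0.071
  outer loop
   vertex 2.2 0.6 2.1
   vertex 1.6 3.6 0.4
   vertex 1.9 1.3 3.9
  endloop
 endfacet
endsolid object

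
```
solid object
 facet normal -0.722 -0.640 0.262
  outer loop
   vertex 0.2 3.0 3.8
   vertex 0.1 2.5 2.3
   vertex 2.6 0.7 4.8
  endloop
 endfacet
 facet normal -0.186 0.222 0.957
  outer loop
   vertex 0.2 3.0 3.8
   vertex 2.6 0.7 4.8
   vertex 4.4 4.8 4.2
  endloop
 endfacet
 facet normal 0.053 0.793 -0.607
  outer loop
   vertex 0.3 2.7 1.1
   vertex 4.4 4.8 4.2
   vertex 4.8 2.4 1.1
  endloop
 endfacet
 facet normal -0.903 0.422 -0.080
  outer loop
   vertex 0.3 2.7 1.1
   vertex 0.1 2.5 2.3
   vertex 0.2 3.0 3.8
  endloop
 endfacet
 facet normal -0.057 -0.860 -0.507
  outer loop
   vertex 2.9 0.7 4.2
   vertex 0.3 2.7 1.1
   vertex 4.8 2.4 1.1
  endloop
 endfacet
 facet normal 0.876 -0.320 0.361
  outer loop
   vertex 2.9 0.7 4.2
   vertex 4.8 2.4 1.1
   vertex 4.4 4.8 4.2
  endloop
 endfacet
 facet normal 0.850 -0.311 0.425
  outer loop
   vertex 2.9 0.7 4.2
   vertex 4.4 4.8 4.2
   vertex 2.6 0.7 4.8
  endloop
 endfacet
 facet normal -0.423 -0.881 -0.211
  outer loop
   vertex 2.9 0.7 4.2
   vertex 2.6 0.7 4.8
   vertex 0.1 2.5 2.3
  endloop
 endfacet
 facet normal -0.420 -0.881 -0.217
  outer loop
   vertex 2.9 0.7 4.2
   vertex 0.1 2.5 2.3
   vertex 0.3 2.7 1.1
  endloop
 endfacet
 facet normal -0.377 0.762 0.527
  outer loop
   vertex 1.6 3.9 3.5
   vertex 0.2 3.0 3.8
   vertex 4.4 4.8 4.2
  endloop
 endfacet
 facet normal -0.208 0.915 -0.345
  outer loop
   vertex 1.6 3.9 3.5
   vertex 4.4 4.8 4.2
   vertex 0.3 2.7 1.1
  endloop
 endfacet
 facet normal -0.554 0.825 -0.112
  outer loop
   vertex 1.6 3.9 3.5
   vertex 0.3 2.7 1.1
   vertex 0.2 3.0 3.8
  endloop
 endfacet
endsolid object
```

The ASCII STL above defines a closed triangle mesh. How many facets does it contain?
12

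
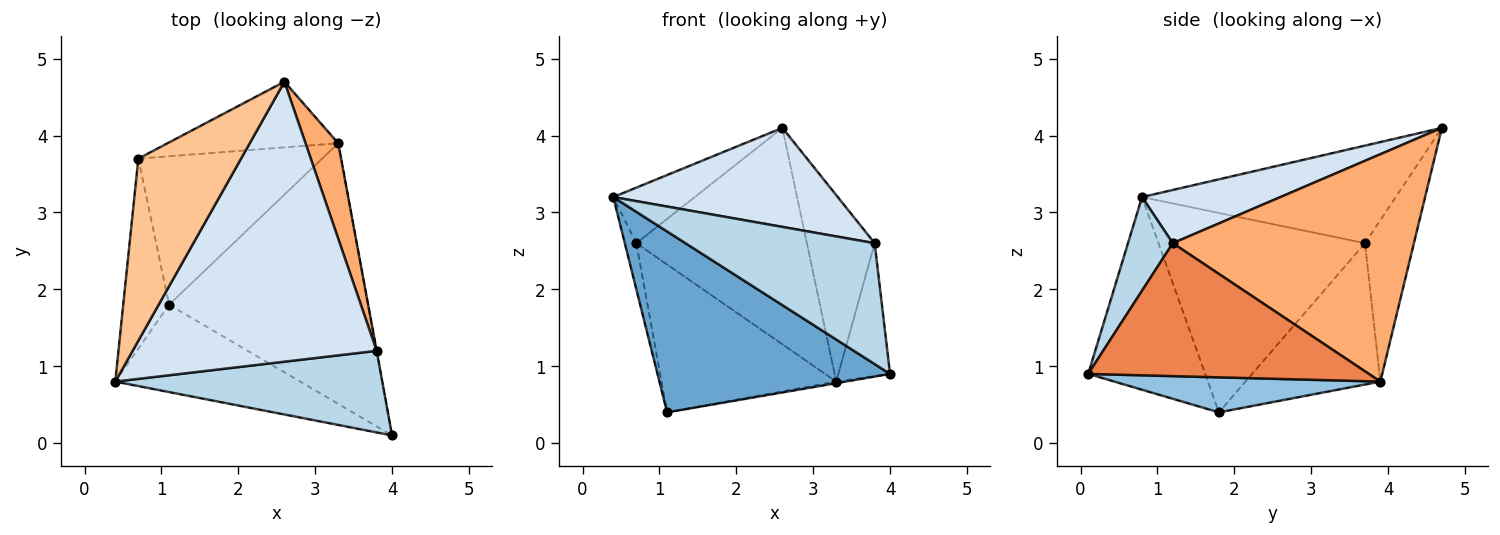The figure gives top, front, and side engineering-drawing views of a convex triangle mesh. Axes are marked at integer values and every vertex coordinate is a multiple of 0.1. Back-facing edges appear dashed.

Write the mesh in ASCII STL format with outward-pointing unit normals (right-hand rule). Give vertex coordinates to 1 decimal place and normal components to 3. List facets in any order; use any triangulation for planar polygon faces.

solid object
 facet normal -0.413 -0.820 -0.396
  outer loop
   vertex 1.1 1.8 0.4
   vertex 4.0 0.1 0.9
   vertex 0.4 0.8 3.2
  endloop
 endfacet
 facet normal 0.173 0.006 -0.985
  outer loop
   vertex 3.3 3.9 0.8
   vertex 4.0 0.1 0.9
   vertex 1.1 1.8 0.4
  endloop
 endfacet
 facet normal 0.193 -0.813 0.549
  outer loop
   vertex 3.8 1.2 2.6
   vertex 0.4 0.8 3.2
   vertex 4.0 0.1 0.9
  endloop
 endfacet
 facet normal 0.201 -0.327 0.923
  outer loop
   vertex 3.8 1.2 2.6
   vertex 2.6 4.7 4.1
   vertex 0.4 0.8 3.2
  endloop
 endfacet
 facet normal 0.983 0.181 -0.001
  outer loop
   vertex 3.8 1.2 2.6
   vertex 4.0 0.1 0.9
   vertex 3.3 3.9 0.8
  endloop
 endfacet
 facet normal 0.954 0.268 0.137
  outer loop
   vertex 3.8 1.2 2.6
   vertex 3.3 3.9 0.8
   vertex 2.6 4.7 4.1
  endloop
 endfacet
 facet normal -0.673 0.216 0.708
  outer loop
   vertex 0.7 3.7 2.6
   vertex 0.4 0.8 3.2
   vertex 2.6 4.7 4.1
  endloop
 endfacet
 facet normal -0.973 0.054 -0.224
  outer loop
   vertex 0.7 3.7 2.6
   vertex 1.1 1.8 0.4
   vertex 0.4 0.8 3.2
  endloop
 endfacet
 facet normal -0.265 0.923 -0.280
  outer loop
   vertex 0.7 3.7 2.6
   vertex 2.6 4.7 4.1
   vertex 3.3 3.9 0.8
  endloop
 endfacet
 facet normal -0.478 0.620 -0.622
  outer loop
   vertex 0.7 3.7 2.6
   vertex 3.3 3.9 0.8
   vertex 1.1 1.8 0.4
  endloop
 endfacet
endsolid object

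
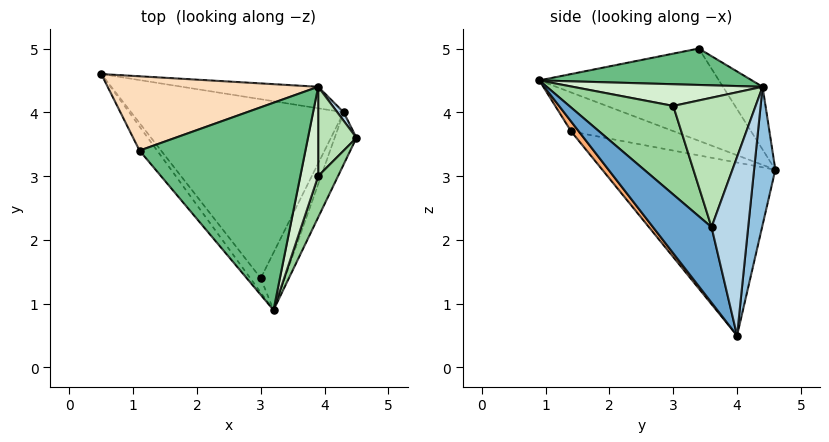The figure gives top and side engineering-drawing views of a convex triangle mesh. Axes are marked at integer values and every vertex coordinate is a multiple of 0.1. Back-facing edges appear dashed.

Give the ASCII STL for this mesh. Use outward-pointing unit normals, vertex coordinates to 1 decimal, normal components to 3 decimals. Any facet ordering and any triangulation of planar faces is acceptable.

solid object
 facet normal 0.787 -0.573 -0.227
  outer loop
   vertex 4.3 4.0 0.5
   vertex 4.5 3.6 2.2
   vertex 3.2 0.9 4.5
  endloop
 endfacet
 facet normal 0.094 0.991 -0.092
  outer loop
   vertex 3.9 4.4 4.4
   vertex 4.3 4.0 0.5
   vertex 0.5 4.6 3.1
  endloop
 endfacet
 facet normal 0.837 0.546 0.030
  outer loop
   vertex 3.9 4.4 4.4
   vertex 4.5 3.6 2.2
   vertex 4.3 4.0 0.5
  endloop
 endfacet
 facet normal -0.753 -0.626 -0.203
  outer loop
   vertex 3.0 1.4 3.7
   vertex 3.2 0.9 4.5
   vertex 0.5 4.6 3.1
  endloop
 endfacet
 facet normal -0.532 -0.538 -0.654
  outer loop
   vertex 3.0 1.4 3.7
   vertex 0.5 4.6 3.1
   vertex 4.3 4.0 0.5
  endloop
 endfacet
 facet normal 0.228 -0.799 -0.556
  outer loop
   vertex 3.0 1.4 3.7
   vertex 4.3 4.0 0.5
   vertex 3.2 0.9 4.5
  endloop
 endfacet
 facet normal -0.772 -0.619 -0.147
  outer loop
   vertex 1.1 3.4 5.0
   vertex 0.5 4.6 3.1
   vertex 3.2 0.9 4.5
  endloop
 endfacet
 facet normal -0.168 0.809 0.564
  outer loop
   vertex 1.1 3.4 5.0
   vertex 3.9 4.4 4.4
   vertex 0.5 4.6 3.1
  endloop
 endfacet
 facet normal 0.215 -0.015 0.977
  outer loop
   vertex 1.1 3.4 5.0
   vertex 3.2 0.9 4.5
   vertex 3.9 4.4 4.4
  endloop
 endfacet
 facet normal 0.939 -0.273 0.210
  outer loop
   vertex 3.9 3.0 4.1
   vertex 3.2 0.9 4.5
   vertex 4.5 3.6 2.2
  endloop
 endfacet
 facet normal 0.957 -0.061 0.283
  outer loop
   vertex 3.9 3.0 4.1
   vertex 4.5 3.6 2.2
   vertex 3.9 4.4 4.4
  endloop
 endfacet
 facet normal 0.765 -0.135 0.630
  outer loop
   vertex 3.9 3.0 4.1
   vertex 3.9 4.4 4.4
   vertex 3.2 0.9 4.5
  endloop
 endfacet
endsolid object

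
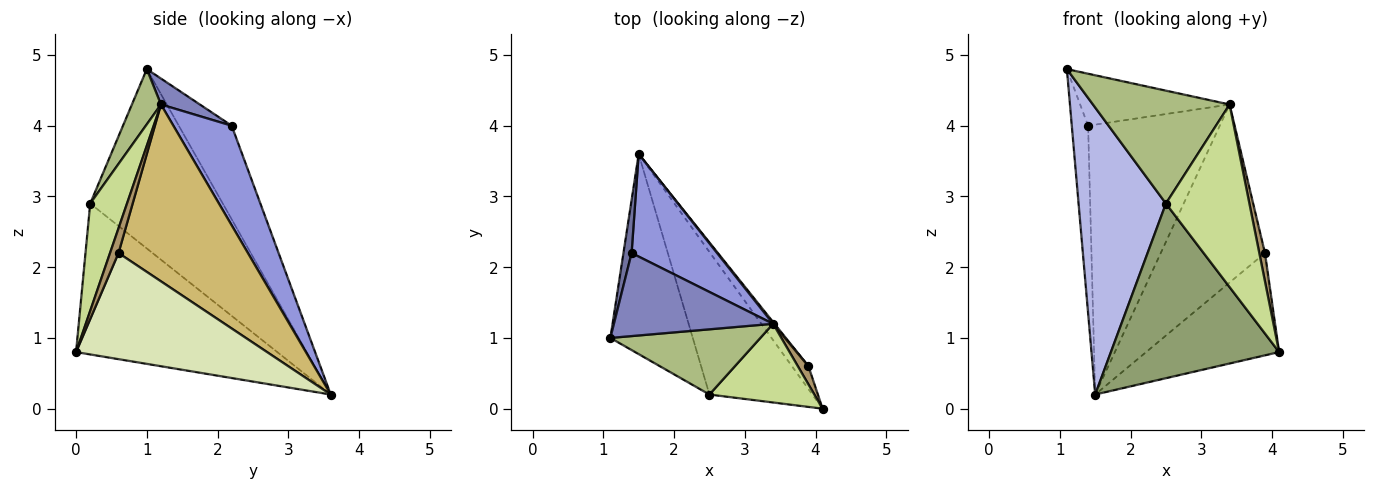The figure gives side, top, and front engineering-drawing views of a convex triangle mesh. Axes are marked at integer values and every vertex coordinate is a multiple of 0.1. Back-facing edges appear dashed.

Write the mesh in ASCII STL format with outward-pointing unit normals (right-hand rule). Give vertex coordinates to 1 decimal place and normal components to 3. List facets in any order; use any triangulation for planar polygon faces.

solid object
 facet normal -0.952 0.293 0.083
  outer loop
   vertex 1.4 2.2 4.0
   vertex 1.5 3.6 0.2
   vertex 1.1 1.0 4.8
  endloop
 endfacet
 facet normal 0.137 0.526 0.840
  outer loop
   vertex 1.4 2.2 4.0
   vertex 1.1 1.0 4.8
   vertex 3.4 1.2 4.3
  endloop
 endfacet
 facet normal 0.383 0.864 0.328
  outer loop
   vertex 1.4 2.2 4.0
   vertex 3.4 1.2 4.3
   vertex 1.5 3.6 0.2
  endloop
 endfacet
 facet normal -0.780 -0.514 -0.358
  outer loop
   vertex 2.5 0.2 2.9
   vertex 1.1 1.0 4.8
   vertex 1.5 3.6 0.2
  endloop
 endfacet
 facet normal -0.680 -0.568 -0.464
  outer loop
   vertex 2.5 0.2 2.9
   vertex 1.5 3.6 0.2
   vertex 4.1 0.0 0.8
  endloop
 endfacet
 facet normal 0.181 -0.852 0.492
  outer loop
   vertex 2.5 0.2 2.9
   vertex 3.4 1.2 4.3
   vertex 1.1 1.0 4.8
  endloop
 endfacet
 facet normal 0.375 -0.851 0.367
  outer loop
   vertex 2.5 0.2 2.9
   vertex 4.1 0.0 0.8
   vertex 3.4 1.2 4.3
  endloop
 endfacet
 facet normal 0.814 0.567 -0.127
  outer loop
   vertex 3.9 0.6 2.2
   vertex 4.1 0.0 0.8
   vertex 1.5 3.6 0.2
  endloop
 endfacet
 facet normal 0.784 -0.522 0.336
  outer loop
   vertex 3.9 0.6 2.2
   vertex 3.4 1.2 4.3
   vertex 4.1 0.0 0.8
  endloop
 endfacet
 facet normal 0.779 0.627 0.006
  outer loop
   vertex 3.9 0.6 2.2
   vertex 1.5 3.6 0.2
   vertex 3.4 1.2 4.3
  endloop
 endfacet
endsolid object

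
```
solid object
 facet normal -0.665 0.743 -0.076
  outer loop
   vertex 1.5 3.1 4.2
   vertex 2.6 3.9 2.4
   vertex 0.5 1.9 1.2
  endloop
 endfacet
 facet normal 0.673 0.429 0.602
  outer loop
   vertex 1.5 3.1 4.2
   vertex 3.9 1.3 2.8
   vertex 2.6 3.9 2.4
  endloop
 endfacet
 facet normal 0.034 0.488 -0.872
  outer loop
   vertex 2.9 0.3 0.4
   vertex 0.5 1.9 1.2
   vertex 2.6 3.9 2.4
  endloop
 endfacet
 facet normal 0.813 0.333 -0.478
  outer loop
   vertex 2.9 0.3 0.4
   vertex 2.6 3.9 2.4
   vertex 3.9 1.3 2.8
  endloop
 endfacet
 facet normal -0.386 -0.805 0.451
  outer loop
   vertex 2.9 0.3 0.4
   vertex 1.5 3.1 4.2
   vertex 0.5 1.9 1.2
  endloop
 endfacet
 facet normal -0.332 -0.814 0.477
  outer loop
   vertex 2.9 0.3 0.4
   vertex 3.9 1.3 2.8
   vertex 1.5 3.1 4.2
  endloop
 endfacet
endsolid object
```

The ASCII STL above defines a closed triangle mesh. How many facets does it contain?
6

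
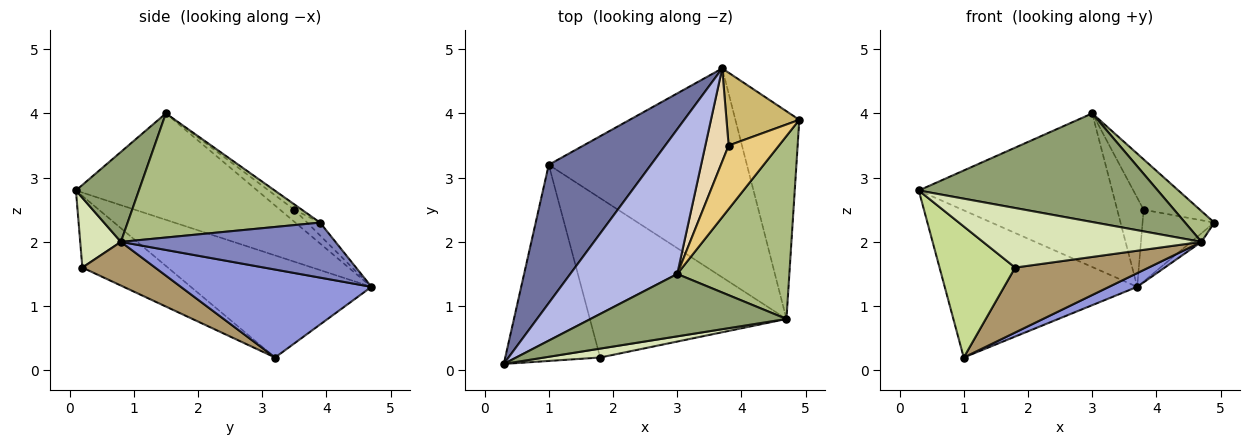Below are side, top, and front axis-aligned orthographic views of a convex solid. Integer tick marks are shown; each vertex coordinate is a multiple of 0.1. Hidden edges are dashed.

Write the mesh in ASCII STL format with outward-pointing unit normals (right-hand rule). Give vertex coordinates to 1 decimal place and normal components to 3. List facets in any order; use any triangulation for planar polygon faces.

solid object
 facet normal -0.564 0.602 0.565
  outer loop
   vertex 3.7 4.7 1.3
   vertex 1.0 3.2 0.2
   vertex 0.3 0.1 2.8
  endloop
 endfacet
 facet normal 0.652 0.031 -0.758
  outer loop
   vertex 4.7 0.8 2.0
   vertex 3.7 4.7 1.3
   vertex 4.9 3.9 2.3
  endloop
 endfacet
 facet normal 0.405 -0.060 -0.912
  outer loop
   vertex 4.7 0.8 2.0
   vertex 1.0 3.2 0.2
   vertex 3.7 4.7 1.3
  endloop
 endfacet
 facet normal -0.564 0.601 0.566
  outer loop
   vertex 3.0 1.5 4.0
   vertex 3.7 4.7 1.3
   vertex 0.3 0.1 2.8
  endloop
 endfacet
 facet normal 0.223 -0.846 0.485
  outer loop
   vertex 3.0 1.5 4.0
   vertex 0.3 0.1 2.8
   vertex 4.7 0.8 2.0
  endloop
 endfacet
 facet normal 0.737 -0.112 0.666
  outer loop
   vertex 3.0 1.5 4.0
   vertex 4.7 0.8 2.0
   vertex 4.9 3.9 2.3
  endloop
 endfacet
 facet normal -0.532 -0.470 -0.704
  outer loop
   vertex 1.8 0.2 1.6
   vertex 0.3 0.1 2.8
   vertex 1.0 3.2 0.2
  endloop
 endfacet
 facet normal 0.181 -0.973 0.145
  outer loop
   vertex 1.8 0.2 1.6
   vertex 4.7 0.8 2.0
   vertex 0.3 0.1 2.8
  endloop
 endfacet
 facet normal 0.202 -0.370 -0.907
  outer loop
   vertex 1.8 0.2 1.6
   vertex 1.0 3.2 0.2
   vertex 4.7 0.8 2.0
  endloop
 endfacet
 facet normal -0.125 0.696 0.707
  outer loop
   vertex 3.8 3.5 2.5
   vertex 4.9 3.9 2.3
   vertex 3.7 4.7 1.3
  endloop
 endfacet
 facet normal -0.083 0.619 0.781
  outer loop
   vertex 3.8 3.5 2.5
   vertex 3.0 1.5 4.0
   vertex 4.9 3.9 2.3
  endloop
 endfacet
 facet normal -0.350 0.648 0.677
  outer loop
   vertex 3.8 3.5 2.5
   vertex 3.7 4.7 1.3
   vertex 3.0 1.5 4.0
  endloop
 endfacet
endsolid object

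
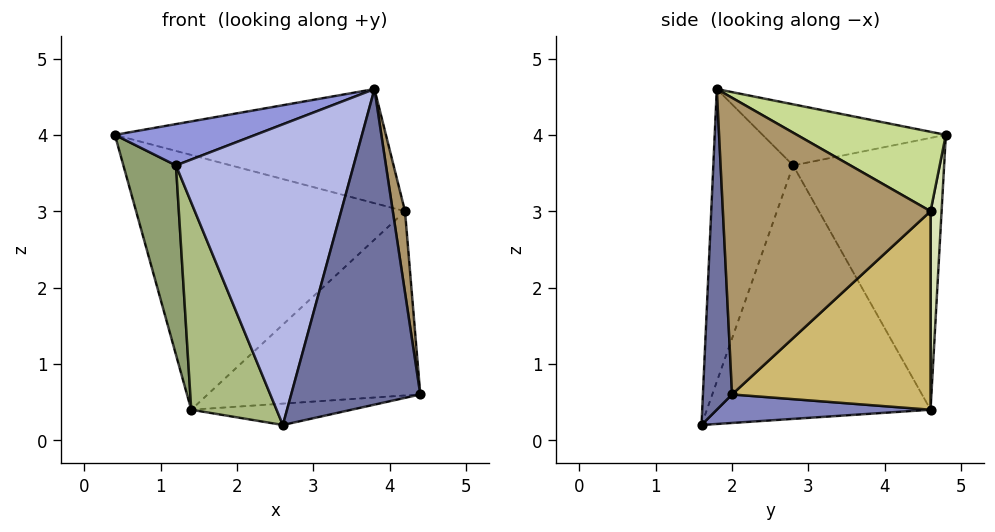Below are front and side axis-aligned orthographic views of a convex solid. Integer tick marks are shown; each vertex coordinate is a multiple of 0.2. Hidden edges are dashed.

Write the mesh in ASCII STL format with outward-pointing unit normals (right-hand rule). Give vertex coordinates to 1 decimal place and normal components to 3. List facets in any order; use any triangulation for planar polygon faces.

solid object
 facet normal 0.220 -0.975 -0.016
  outer loop
   vertex 3.8 1.8 4.6
   vertex 2.6 1.6 0.2
   vertex 4.4 2.0 0.6
  endloop
 endfacet
 facet normal 0.185 0.139 -0.973
  outer loop
   vertex 1.4 4.6 0.4
   vertex 4.4 2.0 0.6
   vertex 2.6 1.6 0.2
  endloop
 endfacet
 facet normal -0.450 -0.345 0.824
  outer loop
   vertex 1.2 2.8 3.6
   vertex 3.8 1.8 4.6
   vertex 0.4 4.8 4.0
  endloop
 endfacet
 facet normal -0.405 -0.902 0.151
  outer loop
   vertex 1.2 2.8 3.6
   vertex 2.6 1.6 0.2
   vertex 3.8 1.8 4.6
  endloop
 endfacet
 facet normal -0.917 -0.320 -0.237
  outer loop
   vertex 1.2 2.8 3.6
   vertex 0.4 4.8 4.0
   vertex 1.4 4.6 0.4
  endloop
 endfacet
 facet normal -0.904 -0.345 -0.251
  outer loop
   vertex 1.2 2.8 3.6
   vertex 1.4 4.6 0.4
   vertex 2.6 1.6 0.2
  endloop
 endfacet
 facet normal 0.249 0.453 0.856
  outer loop
   vertex 4.2 4.6 3.0
   vertex 0.4 4.8 4.0
   vertex 3.8 1.8 4.6
  endloop
 endfacet
 facet normal 0.041 0.998 -0.044
  outer loop
   vertex 4.2 4.6 3.0
   vertex 1.4 4.6 0.4
   vertex 0.4 4.8 4.0
  endloop
 endfacet
 facet normal 0.988 -0.058 0.145
  outer loop
   vertex 4.2 4.6 3.0
   vertex 3.8 1.8 4.6
   vertex 4.4 2.0 0.6
  endloop
 endfacet
 facet normal 0.550 0.589 -0.592
  outer loop
   vertex 4.2 4.6 3.0
   vertex 4.4 2.0 0.6
   vertex 1.4 4.6 0.4
  endloop
 endfacet
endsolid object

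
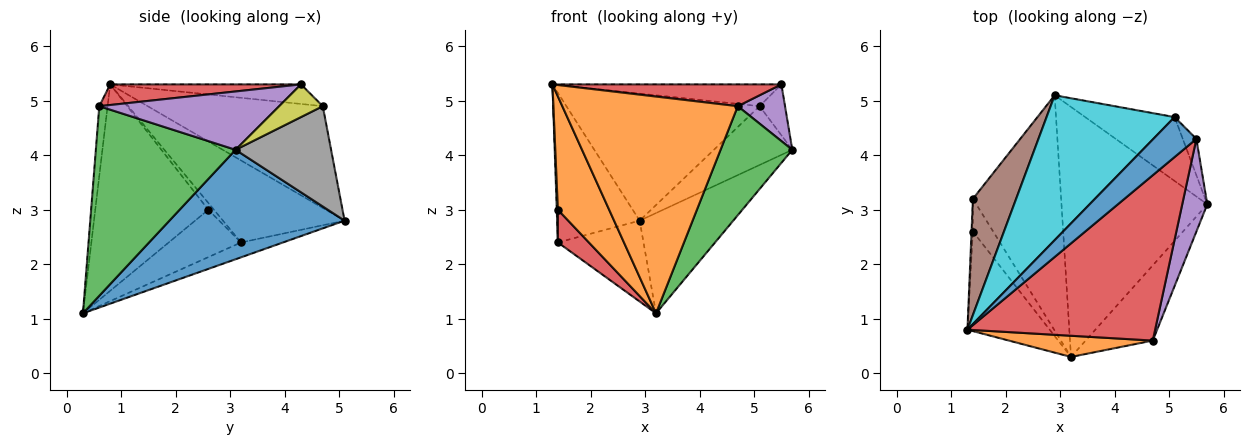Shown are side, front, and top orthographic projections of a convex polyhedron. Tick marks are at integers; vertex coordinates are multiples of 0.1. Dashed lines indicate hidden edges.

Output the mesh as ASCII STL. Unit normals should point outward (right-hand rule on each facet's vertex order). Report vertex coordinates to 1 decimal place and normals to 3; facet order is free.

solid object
 facet normal 0.572 0.305 -0.761
  outer loop
   vertex 3.2 0.3 1.1
   vertex 2.9 5.1 2.8
   vertex 5.7 3.1 4.1
  endloop
 endfacet
 facet normal -0.047 -0.994 0.097
  outer loop
   vertex 4.7 0.6 4.9
   vertex 1.3 0.8 5.3
   vertex 3.2 0.3 1.1
  endloop
 endfacet
 facet normal 0.848 -0.436 -0.301
  outer loop
   vertex 4.7 0.6 4.9
   vertex 3.2 0.3 1.1
   vertex 5.7 3.1 4.1
  endloop
 endfacet
 facet normal 0.108 -0.130 0.986
  outer loop
   vertex 5.5 4.3 5.3
   vertex 1.3 0.8 5.3
   vertex 4.7 0.6 4.9
  endloop
 endfacet
 facet normal 0.893 -0.235 0.383
  outer loop
   vertex 5.5 4.3 5.3
   vertex 4.7 0.6 4.9
   vertex 5.7 3.1 4.1
  endloop
 endfacet
 facet normal -0.758 0.515 0.400
  outer loop
   vertex 1.4 3.2 2.4
   vertex 1.3 0.8 5.3
   vertex 2.9 5.1 2.8
  endloop
 endfacet
 facet normal -0.157 0.321 -0.934
  outer loop
   vertex 1.4 3.2 2.4
   vertex 2.9 5.1 2.8
   vertex 3.2 0.3 1.1
  endloop
 endfacet
 facet normal 0.637 0.522 -0.567
  outer loop
   vertex 5.1 4.7 4.9
   vertex 5.7 3.1 4.1
   vertex 2.9 5.1 2.8
  endloop
 endfacet
 facet normal 0.813 0.474 -0.339
  outer loop
   vertex 5.1 4.7 4.9
   vertex 5.5 4.3 5.3
   vertex 5.7 3.1 4.1
  endloop
 endfacet
 facet normal -0.513 0.566 0.645
  outer loop
   vertex 5.1 4.7 4.9
   vertex 2.9 5.1 2.8
   vertex 1.3 0.8 5.3
  endloop
 endfacet
 facet normal -0.371 0.445 0.815
  outer loop
   vertex 5.1 4.7 4.9
   vertex 1.3 0.8 5.3
   vertex 5.5 4.3 5.3
  endloop
 endfacet
 facet normal -0.856 -0.388 -0.341
  outer loop
   vertex 1.4 2.6 3.0
   vertex 3.2 0.3 1.1
   vertex 1.3 0.8 5.3
  endloop
 endfacet
 facet normal -0.962 -0.192 -0.192
  outer loop
   vertex 1.4 2.6 3.0
   vertex 1.3 0.8 5.3
   vertex 1.4 3.2 2.4
  endloop
 endfacet
 facet normal -0.855 -0.367 -0.367
  outer loop
   vertex 1.4 2.6 3.0
   vertex 1.4 3.2 2.4
   vertex 3.2 0.3 1.1
  endloop
 endfacet
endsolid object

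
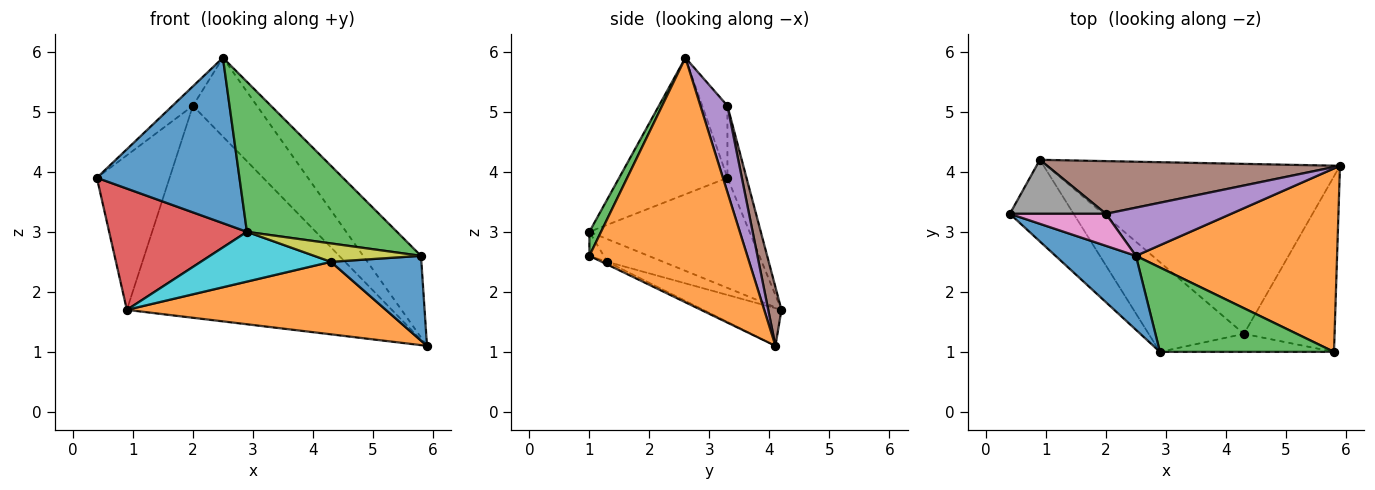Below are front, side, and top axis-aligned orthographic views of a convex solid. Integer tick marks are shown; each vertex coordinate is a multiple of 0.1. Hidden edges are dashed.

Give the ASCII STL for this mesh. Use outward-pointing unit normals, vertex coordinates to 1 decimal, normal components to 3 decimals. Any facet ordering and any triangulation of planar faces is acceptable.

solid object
 facet normal -0.570 -0.750 0.335
  outer loop
   vertex 2.5 2.6 5.9
   vertex 0.4 3.3 3.9
   vertex 2.9 1.0 3.0
  endloop
 endfacet
 facet normal 0.743 0.272 0.611
  outer loop
   vertex 5.8 1.0 2.6
   vertex 5.9 4.1 1.1
   vertex 2.5 2.6 5.9
  endloop
 endfacet
 facet normal 0.067 -0.870 0.489
  outer loop
   vertex 5.8 1.0 2.6
   vertex 2.5 2.6 5.9
   vertex 2.9 1.0 3.0
  endloop
 endfacet
 facet normal -0.694 -0.597 -0.402
  outer loop
   vertex 0.9 4.2 1.7
   vertex 2.9 1.0 3.0
   vertex 0.4 3.3 3.9
  endloop
 endfacet
 facet normal 0.339 0.803 0.491
  outer loop
   vertex 2.0 3.3 5.1
   vertex 2.5 2.6 5.9
   vertex 5.9 4.1 1.1
  endloop
 endfacet
 facet normal 0.048 0.969 0.241
  outer loop
   vertex 2.0 3.3 5.1
   vertex 5.9 4.1 1.1
   vertex 0.9 4.2 1.7
  endloop
 endfacet
 facet normal -0.540 0.437 0.720
  outer loop
   vertex 2.0 3.3 5.1
   vertex 0.4 3.3 3.9
   vertex 2.5 2.6 5.9
  endloop
 endfacet
 facet normal -0.240 0.916 0.320
  outer loop
   vertex 2.0 3.3 5.1
   vertex 0.9 4.2 1.7
   vertex 0.4 3.3 3.9
  endloop
 endfacet
 facet normal -0.096 -0.712 -0.696
  outer loop
   vertex 4.3 1.3 2.5
   vertex 5.8 1.0 2.6
   vertex 2.9 1.0 3.0
  endloop
 endfacet
 facet normal -0.204 -0.475 -0.856
  outer loop
   vertex 4.3 1.3 2.5
   vertex 2.9 1.0 3.0
   vertex 0.9 4.2 1.7
  endloop
 endfacet
 facet normal -0.027 -0.435 -0.900
  outer loop
   vertex 4.3 1.3 2.5
   vertex 5.9 4.1 1.1
   vertex 5.8 1.0 2.6
  endloop
 endfacet
 facet normal -0.117 -0.390 -0.913
  outer loop
   vertex 4.3 1.3 2.5
   vertex 0.9 4.2 1.7
   vertex 5.9 4.1 1.1
  endloop
 endfacet
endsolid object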